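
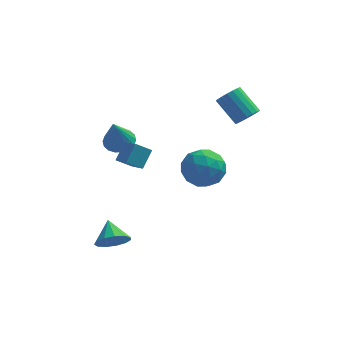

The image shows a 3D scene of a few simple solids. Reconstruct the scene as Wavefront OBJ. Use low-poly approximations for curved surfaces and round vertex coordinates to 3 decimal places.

v -2.83 -0.712 1.245
v -2.437 0.066 2.055
v -2.046 -0.475 0.637
v -1.653 0.304 1.447
v -2.227 -1.504 1.713
v -1.834 -0.725 2.523
v -1.443 -1.266 1.105
v -1.05 -0.488 1.915
v -2.719 -3.659 -2.563
v -1.867 -3.326 -2.668
v -3.061 -2.561 -1.857
v -2.143 -3.152 -3.071
v -2.601 -3.14 -3.313
v -3.097 -3.292 -3.317
v -3.472 -3.561 -3.082
v -3.608 -3.861 -2.682
v -3.462 -4.097 -2.244
v -3.08 -4.194 -1.908
v -2.583 -4.121 -1.779
v -2.129 -3.902 -1.9
v -1.862 -3.605 -2.231
v 3.528 2.596 2.382
v 4.12 2.723 2.842
v 3.084 3.591 3.937
v 2.492 3.464 3.478
v 4.126 2.991 2.635
v 3.09 3.859 3.73
v 4.014 3.181 2.379
v 2.977 4.049 3.474
v 3.805 3.254 2.123
v 2.769 4.122 3.218
v 3.542 3.198 1.918
v 2.505 4.066 3.013
v 3.276 3.022 1.806
v 2.239 3.89 2.901
v 3.06 2.762 1.808
v 2.023 3.63 2.903
v 2.936 2.469 1.923
v 1.9 3.337 3.018
v 2.93 2.201 2.13
v 1.894 3.069 3.225
v 3.043 2.011 2.386
v 2.006 2.879 3.481
v 3.251 1.938 2.642
v 2.215 2.806 3.737
v 3.515 1.994 2.847
v 2.478 2.862 3.942
v 3.781 2.17 2.959
v 2.744 3.038 4.054
v 3.997 2.43 2.957
v 2.96 3.298 4.052
v 1.709 0.767 1.155
v 2.55 0.358 0.372
v 0.37 -0.438 0.348
v 1.211 -0.847 -0.435
v 1.298 -1.12 0.75
v 2.125 -0.376 1.249
v 0.795 0.296 -0.529
v 1.622 1.04 -0.03
v 1.985 0.066 -0.669
v 2.296 -0.809 0.122
v 0.624 0.729 0.598
v 0.935 -0.146 1.389
v 2.247 0.668 0.835
v 0.673 -0.748 -0.115
v 0.724 -0.909 0.582
v 1.218 -1.149 0.122
v 1.997 0.237 1.35
v 2.491 -0.004 0.89
v 1.755 -0.872 1.112
v 0.429 -0.076 -0.17
v 0.923 -0.317 -0.63
v 1.702 1.069 0.598
v 2.196 0.829 0.138
v 1.165 0.792 -0.392
v 2.409 0.256 -0.237
v 1.622 -0.452 -0.712
v 1.378 0.22 -0.768
v 1.864 0.657 -0.474
v 2.592 -0.258 0.227
v 1.805 -0.966 -0.247
v 1.856 -1.127 0.45
v 2.342 -0.689 0.743
v 2.26 -0.429 -0.385
v 1.115 0.886 0.967
v 0.328 0.178 0.493
v 0.578 0.609 -0.023
v 1.064 1.047 0.27
v 1.298 0.372 1.432
v 0.511 -0.336 0.957
v 1.056 -0.737 1.194
v 1.542 -0.3 1.488
v 0.66 0.349 1.105
v -3.062 3.332 -0.3
v -2.3 3.68 -0.065
v -3.278 2.548 1.56
v -2.553 3.959 0.024
v -2.906 4.114 0.048
v -3.291 4.114 0.003
v -3.63 3.96 -0.102
v -3.857 3.681 -0.246
v -3.926 3.333 -0.401
v -3.824 2.984 -0.535
v -3.57 2.705 -0.624
v -3.217 2.55 -0.648
v -2.832 2.549 -0.603
v -2.493 2.704 -0.498
v -2.266 2.983 -0.354
v -2.197 3.331 -0.199
f 2 4 1
f 5 2 1
f 1 4 3
f 3 5 1
f 2 8 4
f 6 2 5
f 6 8 2
f 4 8 3
f 7 5 3
f 3 8 7
f 7 6 5
f 8 6 7
f 10 9 12
f 10 12 11
f 12 9 13
f 12 13 11
f 13 9 14
f 13 14 11
f 14 9 15
f 14 15 11
f 15 9 16
f 15 16 11
f 16 9 17
f 16 17 11
f 17 9 18
f 17 18 11
f 18 9 19
f 18 19 11
f 19 9 20
f 19 20 11
f 20 9 21
f 20 21 11
f 21 9 10
f 21 10 11
f 23 22 26
f 23 26 24
f 24 26 27
f 24 27 25
f 26 22 28
f 26 28 27
f 27 28 29
f 27 29 25
f 28 22 30
f 28 30 29
f 29 30 31
f 29 31 25
f 30 22 32
f 30 32 31
f 31 32 33
f 31 33 25
f 32 22 34
f 32 34 33
f 33 34 35
f 33 35 25
f 34 22 36
f 34 36 35
f 35 36 37
f 35 37 25
f 36 22 38
f 36 38 37
f 37 38 39
f 37 39 25
f 38 22 40
f 38 40 39
f 39 40 41
f 39 41 25
f 40 22 42
f 40 42 41
f 41 42 43
f 41 43 25
f 42 22 44
f 42 44 43
f 43 44 45
f 43 45 25
f 44 22 46
f 44 46 45
f 45 46 47
f 45 47 25
f 46 22 48
f 46 48 47
f 47 48 49
f 47 49 25
f 48 22 50
f 48 50 49
f 49 50 51
f 49 51 25
f 50 22 23
f 50 23 51
f 51 23 24
f 51 24 25
f 52 89 68
f 89 63 92
f 68 92 57
f 89 92 68
f 52 68 64
f 68 57 69
f 64 69 53
f 68 69 64
f 52 64 73
f 64 53 74
f 73 74 59
f 64 74 73
f 52 73 85
f 73 59 88
f 85 88 62
f 73 88 85
f 52 85 89
f 85 62 93
f 89 93 63
f 85 93 89
f 53 69 80
f 69 57 83
f 80 83 61
f 69 83 80
f 57 92 70
f 92 63 91
f 70 91 56
f 92 91 70
f 63 93 90
f 93 62 86
f 90 86 54
f 93 86 90
f 62 88 87
f 88 59 75
f 87 75 58
f 88 75 87
f 59 74 79
f 74 53 76
f 79 76 60
f 74 76 79
f 55 81 67
f 81 61 82
f 67 82 56
f 81 82 67
f 55 67 65
f 67 56 66
f 65 66 54
f 67 66 65
f 55 65 72
f 65 54 71
f 72 71 58
f 65 71 72
f 55 72 77
f 72 58 78
f 77 78 60
f 72 78 77
f 55 77 81
f 77 60 84
f 81 84 61
f 77 84 81
f 56 82 70
f 82 61 83
f 70 83 57
f 82 83 70
f 54 66 90
f 66 56 91
f 90 91 63
f 66 91 90
f 58 71 87
f 71 54 86
f 87 86 62
f 71 86 87
f 60 78 79
f 78 58 75
f 79 75 59
f 78 75 79
f 61 84 80
f 84 60 76
f 80 76 53
f 84 76 80
f 95 94 97
f 95 97 96
f 97 94 98
f 97 98 96
f 98 94 99
f 98 99 96
f 99 94 100
f 99 100 96
f 100 94 101
f 100 101 96
f 101 94 102
f 101 102 96
f 102 94 103
f 102 103 96
f 103 94 104
f 103 104 96
f 104 94 105
f 104 105 96
f 105 94 106
f 105 106 96
f 106 94 107
f 106 107 96
f 107 94 108
f 107 108 96
f 108 94 109
f 108 109 96
f 109 94 95
f 109 95 96



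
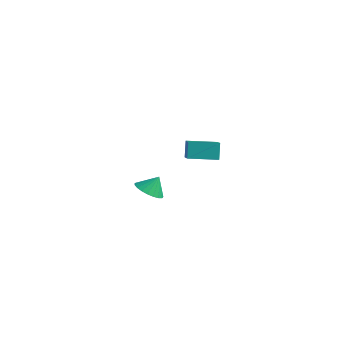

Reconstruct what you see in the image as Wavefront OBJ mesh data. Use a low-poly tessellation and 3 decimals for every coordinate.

v 3.802 -3.22 2.923
v 4.48 -2.859 2.493
v 4.058 -2.66 3.797
v 4.209 -2.623 2.421
v 3.869 -2.49 2.436
v 3.516 -2.484 2.535
v 3.214 -2.605 2.701
v 3.012 -2.832 2.905
v 2.948 -3.126 3.112
v 3.031 -3.437 3.287
v 3.247 -3.71 3.399
v 3.56 -3.899 3.428
v 3.914 -3.97 3.37
v 4.249 -3.911 3.234
v 4.507 -3.733 3.045
v 4.642 -3.466 2.835
v 4.633 -3.157 2.639
v 1.101 3.56 0.44
v 2.228 2.288 1.568
v 0.763 4.107 1.394
v 1.891 2.835 2.522
v 2.489 4.665 0.298
v 3.617 3.393 1.426
v 2.152 5.212 1.252
v 3.279 3.94 2.38
f 2 1 4
f 2 4 3
f 4 1 5
f 4 5 3
f 5 1 6
f 5 6 3
f 6 1 7
f 6 7 3
f 7 1 8
f 7 8 3
f 8 1 9
f 8 9 3
f 9 1 10
f 9 10 3
f 10 1 11
f 10 11 3
f 11 1 12
f 11 12 3
f 12 1 13
f 12 13 3
f 13 1 14
f 13 14 3
f 14 1 15
f 14 15 3
f 15 1 16
f 15 16 3
f 16 1 17
f 16 17 3
f 17 1 2
f 17 2 3
f 19 21 18
f 22 19 18
f 18 21 20
f 20 22 18
f 19 25 21
f 23 19 22
f 23 25 19
f 21 25 20
f 24 22 20
f 20 25 24
f 24 23 22
f 25 23 24



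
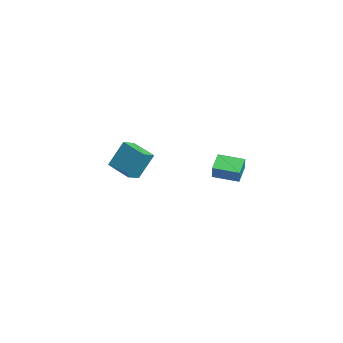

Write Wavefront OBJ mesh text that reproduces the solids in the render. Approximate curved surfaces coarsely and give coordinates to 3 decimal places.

v -3.91 -0.917 -1.187
v -3.887 -0.135 0.322
v -2.639 -0.152 -1.603
v -2.616 0.63 -0.093
v -3.424 -1.55 -0.867
v -3.401 -0.768 0.643
v -2.153 -0.785 -1.282
v -2.13 -0.003 0.227
v 3.18 2.142 0.756
v 2.403 2.611 1.283
v 3.76 3.313 0.569
v 2.982 3.782 1.096
v 3.638 2.038 1.524
v 2.86 2.507 2.051
v 4.217 3.209 1.337
v 3.44 3.678 1.864
f 2 4 1
f 5 2 1
f 1 4 3
f 3 5 1
f 2 8 4
f 6 2 5
f 6 8 2
f 4 8 3
f 7 5 3
f 3 8 7
f 7 6 5
f 8 6 7
f 10 12 9
f 13 10 9
f 9 12 11
f 11 13 9
f 10 16 12
f 14 10 13
f 14 16 10
f 12 16 11
f 15 13 11
f 11 16 15
f 15 14 13
f 16 14 15



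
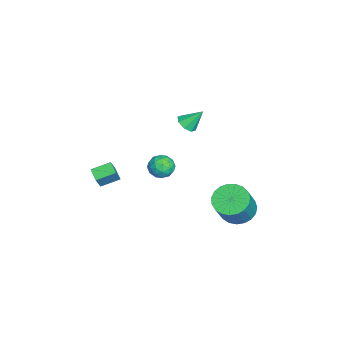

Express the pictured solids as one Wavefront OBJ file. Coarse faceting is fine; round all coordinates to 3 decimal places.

v 2.637 3.642 -0.659
v 3.504 4.09 -1.143
v 4.651 3.747 0.595
v 3.783 3.298 1.079
v 3.311 4.449 -0.944
v 4.458 4.106 0.793
v 3.001 4.668 -0.697
v 4.148 4.325 1.041
v 2.629 4.71 -0.442
v 3.775 4.367 1.295
v 2.257 4.567 -0.226
v 3.404 4.224 1.512
v 1.951 4.264 -0.084
v 3.098 3.921 1.654
v 1.764 3.853 -0.041
v 2.911 3.51 1.697
v 1.728 3.406 -0.106
v 2.874 3.063 1.632
v 1.848 3 -0.266
v 2.995 2.656 1.472
v 2.106 2.704 -0.494
v 3.252 2.361 1.244
v 2.455 2.571 -0.75
v 3.601 2.228 0.988
v 2.835 2.623 -0.991
v 3.982 2.279 0.747
v 3.181 2.851 -1.174
v 4.328 2.507 0.563
v 3.433 3.215 -1.269
v 4.58 2.872 0.469
v 3.548 3.654 -1.257
v 4.694 3.31 0.48
v -1.195 -0.269 -0.342
v -0.388 -0.561 -0.43
v -1.652 -1.579 -0.19
v -0.845 -1.871 -0.278
v -1.068 -1.427 0.427
v -0.786 -0.618 0.333
v -1.254 -1.522 -0.953
v -0.972 -0.713 -1.047
v -0.425 -1.335 -0.808
v -0.31 -1.276 0.045
v -1.73 -0.864 -0.665
v -1.615 -0.805 0.188
v -0.752 -0.3 -0.4
v -1.288 -1.84 -0.22
v -1.42 -1.579 0.194
v -0.945 -1.75 0.142
v -0.985 -0.334 0.049
v -0.511 -0.505 -0.003
v -0.911 -1.014 0.501
v -1.529 -1.635 -0.617
v -1.055 -1.806 -0.669
v -1.095 -0.39 -0.762
v -0.62 -0.561 -0.814
v -1.129 -1.126 -1.121
v -0.299 -0.927 -0.674
v -0.568 -1.697 -0.584
v -0.808 -1.492 -0.98
v -0.642 -1.016 -1.036
v -0.231 -0.892 -0.172
v -0.5 -1.662 -0.083
v -0.631 -1.401 0.331
v -0.465 -0.925 0.276
v -0.253 -1.347 -0.394
v -1.54 -0.478 -0.537
v -1.809 -1.248 -0.448
v -1.575 -1.215 -0.896
v -1.409 -0.739 -0.951
v -1.472 -0.443 -0.036
v -1.741 -1.213 0.054
v -1.398 -1.124 0.416
v -1.232 -0.648 0.36
v -1.787 -0.793 -0.226
v -2.638 0.231 2.372
v -1.932 0.159 2.489
v -2.722 1.169 3.448
v -2.046 0.561 2.13
v -2.507 0.77 1.913
v -3.045 0.663 1.964
v -3.345 0.303 2.254
v -3.231 -0.099 2.613
v -2.77 -0.308 2.831
v -2.232 -0.201 2.78
v 1.723 -4.214 -0.141
v 1.005 -4.6 0.192
v 1.329 -3.125 0.274
v 0.612 -3.512 0.607
v 2.268 -4.388 0.833
v 1.551 -4.775 1.166
v 1.875 -3.3 1.248
v 1.157 -3.686 1.581
f 2 1 5
f 2 5 3
f 3 5 6
f 3 6 4
f 5 1 7
f 5 7 6
f 6 7 8
f 6 8 4
f 7 1 9
f 7 9 8
f 8 9 10
f 8 10 4
f 9 1 11
f 9 11 10
f 10 11 12
f 10 12 4
f 11 1 13
f 11 13 12
f 12 13 14
f 12 14 4
f 13 1 15
f 13 15 14
f 14 15 16
f 14 16 4
f 15 1 17
f 15 17 16
f 16 17 18
f 16 18 4
f 17 1 19
f 17 19 18
f 18 19 20
f 18 20 4
f 19 1 21
f 19 21 20
f 20 21 22
f 20 22 4
f 21 1 23
f 21 23 22
f 22 23 24
f 22 24 4
f 23 1 25
f 23 25 24
f 24 25 26
f 24 26 4
f 25 1 27
f 25 27 26
f 26 27 28
f 26 28 4
f 27 1 29
f 27 29 28
f 28 29 30
f 28 30 4
f 29 1 31
f 29 31 30
f 30 31 32
f 30 32 4
f 31 1 2
f 31 2 32
f 32 2 3
f 32 3 4
f 33 70 49
f 70 44 73
f 49 73 38
f 70 73 49
f 33 49 45
f 49 38 50
f 45 50 34
f 49 50 45
f 33 45 54
f 45 34 55
f 54 55 40
f 45 55 54
f 33 54 66
f 54 40 69
f 66 69 43
f 54 69 66
f 33 66 70
f 66 43 74
f 70 74 44
f 66 74 70
f 34 50 61
f 50 38 64
f 61 64 42
f 50 64 61
f 38 73 51
f 73 44 72
f 51 72 37
f 73 72 51
f 44 74 71
f 74 43 67
f 71 67 35
f 74 67 71
f 43 69 68
f 69 40 56
f 68 56 39
f 69 56 68
f 40 55 60
f 55 34 57
f 60 57 41
f 55 57 60
f 36 62 48
f 62 42 63
f 48 63 37
f 62 63 48
f 36 48 46
f 48 37 47
f 46 47 35
f 48 47 46
f 36 46 53
f 46 35 52
f 53 52 39
f 46 52 53
f 36 53 58
f 53 39 59
f 58 59 41
f 53 59 58
f 36 58 62
f 58 41 65
f 62 65 42
f 58 65 62
f 37 63 51
f 63 42 64
f 51 64 38
f 63 64 51
f 35 47 71
f 47 37 72
f 71 72 44
f 47 72 71
f 39 52 68
f 52 35 67
f 68 67 43
f 52 67 68
f 41 59 60
f 59 39 56
f 60 56 40
f 59 56 60
f 42 65 61
f 65 41 57
f 61 57 34
f 65 57 61
f 76 75 78
f 76 78 77
f 78 75 79
f 78 79 77
f 79 75 80
f 79 80 77
f 80 75 81
f 80 81 77
f 81 75 82
f 81 82 77
f 82 75 83
f 82 83 77
f 83 75 84
f 83 84 77
f 84 75 76
f 84 76 77
f 86 88 85
f 89 86 85
f 85 88 87
f 87 89 85
f 86 92 88
f 90 86 89
f 90 92 86
f 88 92 87
f 91 89 87
f 87 92 91
f 91 90 89
f 92 90 91



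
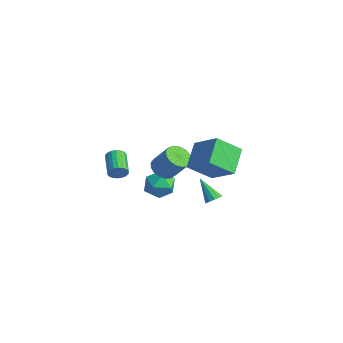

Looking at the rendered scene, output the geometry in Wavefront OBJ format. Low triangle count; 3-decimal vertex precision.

v -2.521 -0.552 -2.648
v -1.506 -0.727 -2.947
v -2.474 -1.973 -1.653
v -1.459 -2.148 -1.952
v -1.696 -1.311 -1.324
v -1.726 -0.433 -1.939
v -2.254 -2.267 -2.661
v -2.284 -1.389 -3.276
v -1.341 -1.787 -2.955
v -0.996 -1.197 -2.128
v -2.984 -1.503 -2.472
v -2.639 -0.913 -1.645
v 2.221 -1.739 3.548
v 3.886 -1.371 4.65
v 2.674 -0.328 2.392
v 4.339 0.04 3.493
v 3.201 -2.94 2.467
v 4.866 -2.572 3.568
v 3.654 -1.529 1.31
v 5.319 -1.161 2.412
v 0.574 -2.76 0.964
v 1.102 -2.315 0.452
v 2.095 -1.915 1.824
v 1.566 -2.36 2.336
v 0.824 -2.037 0.572
v 1.817 -1.637 1.944
v 0.488 -1.924 0.782
v 1.481 -1.524 2.154
v 0.172 -2.003 1.034
v 1.165 -1.603 2.406
v -0.052 -2.255 1.27
v 0.941 -1.855 2.641
v -0.133 -2.623 1.435
v 0.86 -2.223 2.807
v -0.052 -3.022 1.493
v 0.941 -2.622 2.865
v 0.173 -3.362 1.43
v 1.166 -2.962 2.801
v 0.489 -3.563 1.26
v 1.482 -3.163 2.631
v 0.824 -3.581 1.022
v 1.817 -3.181 2.394
v 1.102 -3.41 0.771
v 2.095 -3.01 2.143
v 1.259 -3.091 0.564
v 2.252 -2.691 1.936
v 1.259 -2.695 0.449
v 2.252 -2.295 1.821
v 1.469 0.186 -2.308
v 1.883 -0.047 -1.975
v 0.311 -0.026 -1.012
v 1.882 0.307 -1.919
v 1.723 0.615 -2.011
v 1.466 0.759 -2.216
v 1.211 0.684 -2.456
v 1.054 0.419 -2.64
v 1.056 0.065 -2.696
v 1.215 -0.243 -2.605
v 1.471 -0.387 -2.399
v 1.726 -0.312 -2.159
v -2.674 -3.807 -0.765
v -2.362 -3.658 -0.226
v -3.714 -2.963 0.363
v -4.026 -3.113 -0.175
v -2.317 -3.43 -0.391
v -3.669 -2.735 0.198
v -2.343 -3.277 -0.63
v -3.694 -2.582 -0.041
v -2.434 -3.229 -0.895
v -3.786 -2.534 -0.306
v -2.573 -3.295 -1.135
v -3.924 -2.601 -0.546
v -2.731 -3.463 -1.301
v -4.083 -2.769 -0.712
v -2.879 -3.7 -1.361
v -4.231 -3.005 -0.772
v -2.986 -3.957 -1.303
v -4.338 -3.262 -0.714
v -3.031 -4.185 -1.138
v -4.383 -3.49 -0.549
v -3.006 -4.338 -0.899
v -4.357 -3.643 -0.31
v -2.914 -4.386 -0.634
v -4.266 -3.691 -0.045
v -2.776 -4.319 -0.394
v -4.127 -3.625 0.195
v -2.617 -4.151 -0.228
v -3.969 -3.457 0.361
v -2.469 -3.915 -0.168
v -3.821 -3.22 0.421
f 1 12 6
f 1 6 2
f 1 2 8
f 1 8 11
f 1 11 12
f 2 6 10
f 6 12 5
f 12 11 3
f 11 8 7
f 8 2 9
f 4 10 5
f 4 5 3
f 4 3 7
f 4 7 9
f 4 9 10
f 5 10 6
f 3 5 12
f 7 3 11
f 9 7 8
f 10 9 2
f 14 16 13
f 17 14 13
f 13 16 15
f 15 17 13
f 14 20 16
f 18 14 17
f 18 20 14
f 16 20 15
f 19 17 15
f 15 20 19
f 19 18 17
f 20 18 19
f 22 21 25
f 22 25 23
f 23 25 26
f 23 26 24
f 25 21 27
f 25 27 26
f 26 27 28
f 26 28 24
f 27 21 29
f 27 29 28
f 28 29 30
f 28 30 24
f 29 21 31
f 29 31 30
f 30 31 32
f 30 32 24
f 31 21 33
f 31 33 32
f 32 33 34
f 32 34 24
f 33 21 35
f 33 35 34
f 34 35 36
f 34 36 24
f 35 21 37
f 35 37 36
f 36 37 38
f 36 38 24
f 37 21 39
f 37 39 38
f 38 39 40
f 38 40 24
f 39 21 41
f 39 41 40
f 40 41 42
f 40 42 24
f 41 21 43
f 41 43 42
f 42 43 44
f 42 44 24
f 43 21 45
f 43 45 44
f 44 45 46
f 44 46 24
f 45 21 47
f 45 47 46
f 46 47 48
f 46 48 24
f 47 21 22
f 47 22 48
f 48 22 23
f 48 23 24
f 50 49 52
f 50 52 51
f 52 49 53
f 52 53 51
f 53 49 54
f 53 54 51
f 54 49 55
f 54 55 51
f 55 49 56
f 55 56 51
f 56 49 57
f 56 57 51
f 57 49 58
f 57 58 51
f 58 49 59
f 58 59 51
f 59 49 60
f 59 60 51
f 60 49 50
f 60 50 51
f 62 61 65
f 62 65 63
f 63 65 66
f 63 66 64
f 65 61 67
f 65 67 66
f 66 67 68
f 66 68 64
f 67 61 69
f 67 69 68
f 68 69 70
f 68 70 64
f 69 61 71
f 69 71 70
f 70 71 72
f 70 72 64
f 71 61 73
f 71 73 72
f 72 73 74
f 72 74 64
f 73 61 75
f 73 75 74
f 74 75 76
f 74 76 64
f 75 61 77
f 75 77 76
f 76 77 78
f 76 78 64
f 77 61 79
f 77 79 78
f 78 79 80
f 78 80 64
f 79 61 81
f 79 81 80
f 80 81 82
f 80 82 64
f 81 61 83
f 81 83 82
f 82 83 84
f 82 84 64
f 83 61 85
f 83 85 84
f 84 85 86
f 84 86 64
f 85 61 87
f 85 87 86
f 86 87 88
f 86 88 64
f 87 61 89
f 87 89 88
f 88 89 90
f 88 90 64
f 89 61 62
f 89 62 90
f 90 62 63
f 90 63 64



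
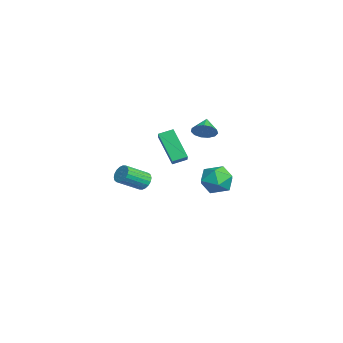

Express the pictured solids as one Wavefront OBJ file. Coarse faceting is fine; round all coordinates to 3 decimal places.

v -3.175 2.918 2.375
v -2.712 3.271 2.923
v -4.125 3.182 3.005
v -2.822 3.59 2.625
v -3.043 3.696 2.247
v -3.307 3.555 1.91
v -3.529 3.212 1.72
v -3.638 2.775 1.738
v -3.601 2.384 1.958
v -3.429 2.162 2.31
v -3.176 2.18 2.683
v -2.923 2.432 2.958
v -2.75 2.839 3.047
v 3.346 -1.285 1.439
v 3.674 -0.919 1.816
v 4.143 -2.209 2.659
v 3.814 -2.575 2.281
v 3.427 -0.929 1.939
v 3.896 -2.218 2.782
v 3.164 -1.009 1.963
v 3.633 -2.298 2.806
v 2.937 -1.144 1.883
v 3.406 -2.433 2.726
v 2.791 -1.307 1.715
v 3.26 -2.596 2.557
v 2.755 -1.465 1.492
v 3.223 -2.755 2.335
v 2.836 -1.588 1.259
v 3.304 -2.878 2.101
v 3.017 -1.651 1.061
v 3.486 -2.941 1.904
v 3.264 -1.642 0.938
v 3.733 -2.931 1.781
v 3.527 -1.562 0.914
v 3.996 -2.851 1.757
v 3.754 -1.427 0.994
v 4.223 -2.716 1.837
v 3.9 -1.264 1.163
v 4.369 -2.553 2.005
v 3.937 -1.105 1.385
v 4.405 -2.395 2.228
v 3.856 -0.982 1.619
v 4.324 -2.272 2.461
v 1.622 0.459 1.908
v 0.521 -0.194 3.573
v 1.545 1.31 2.19
v 0.443 0.657 3.855
v 2.817 0.323 2.645
v 1.715 -0.33 4.31
v 2.739 1.174 2.927
v 1.638 0.521 4.592
v -5.068 3.822 -1.984
v -4.476 4.225 -1.076
v -3.464 3.315 -2.804
v -2.872 3.718 -1.896
v -3.531 2.774 -1.784
v -4.522 3.087 -1.277
v -3.418 4.453 -2.603
v -4.409 4.766 -2.096
v -3.456 4.615 -1.458
v -3.526 3.577 -0.952
v -4.414 3.963 -2.928
v -4.484 2.925 -2.422
f 2 1 4
f 2 4 3
f 4 1 5
f 4 5 3
f 5 1 6
f 5 6 3
f 6 1 7
f 6 7 3
f 7 1 8
f 7 8 3
f 8 1 9
f 8 9 3
f 9 1 10
f 9 10 3
f 10 1 11
f 10 11 3
f 11 1 12
f 11 12 3
f 12 1 13
f 12 13 3
f 13 1 2
f 13 2 3
f 15 14 18
f 15 18 16
f 16 18 19
f 16 19 17
f 18 14 20
f 18 20 19
f 19 20 21
f 19 21 17
f 20 14 22
f 20 22 21
f 21 22 23
f 21 23 17
f 22 14 24
f 22 24 23
f 23 24 25
f 23 25 17
f 24 14 26
f 24 26 25
f 25 26 27
f 25 27 17
f 26 14 28
f 26 28 27
f 27 28 29
f 27 29 17
f 28 14 30
f 28 30 29
f 29 30 31
f 29 31 17
f 30 14 32
f 30 32 31
f 31 32 33
f 31 33 17
f 32 14 34
f 32 34 33
f 33 34 35
f 33 35 17
f 34 14 36
f 34 36 35
f 35 36 37
f 35 37 17
f 36 14 38
f 36 38 37
f 37 38 39
f 37 39 17
f 38 14 40
f 38 40 39
f 39 40 41
f 39 41 17
f 40 14 42
f 40 42 41
f 41 42 43
f 41 43 17
f 42 14 15
f 42 15 43
f 43 15 16
f 43 16 17
f 45 47 44
f 48 45 44
f 44 47 46
f 46 48 44
f 45 51 47
f 49 45 48
f 49 51 45
f 47 51 46
f 50 48 46
f 46 51 50
f 50 49 48
f 51 49 50
f 52 63 57
f 52 57 53
f 52 53 59
f 52 59 62
f 52 62 63
f 53 57 61
f 57 63 56
f 63 62 54
f 62 59 58
f 59 53 60
f 55 61 56
f 55 56 54
f 55 54 58
f 55 58 60
f 55 60 61
f 56 61 57
f 54 56 63
f 58 54 62
f 60 58 59
f 61 60 53



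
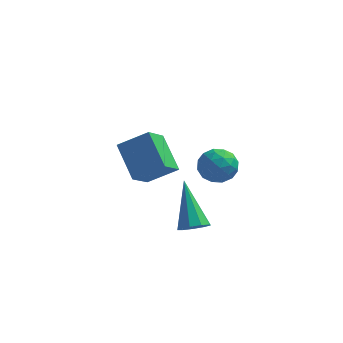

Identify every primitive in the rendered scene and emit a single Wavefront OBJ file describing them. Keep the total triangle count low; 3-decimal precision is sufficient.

v 1.955 -3.899 -2.914
v 2.238 -3.482 -3.201
v 1.425 -2.601 -1.546
v 1.862 -3.503 -3.327
v 1.53 -3.709 -3.26
v 1.397 -4.005 -3.031
v 1.525 -4.251 -2.748
v 1.855 -4.333 -2.542
v 2.231 -4.212 -2.511
v 2.479 -3.945 -2.668
v 2.481 -3.656 -2.941
v -0.583 -1.286 -1.062
v -0.942 -2.2 -0.242
v 0.492 -1.12 -0.407
v 0.133 -2.035 0.414
v 0.127 -2.365 -1.954
v -0.232 -3.28 -1.133
v 1.202 -2.2 -1.298
v 0.843 -3.114 -0.478
v 2.699 1.091 -2.773
v 2.919 0.74 -3.456
v 1.481 0.7 -2.964
v 1.701 0.349 -3.647
v 1.949 0.053 -2.947
v 2.701 0.294 -2.829
v 1.699 1.146 -3.591
v 2.451 1.387 -3.473
v 2.301 0.773 -3.961
v 2.455 0.098 -3.564
v 1.945 1.342 -2.856
v 2.099 0.667 -2.459
v 2.916 0.95 -3.098
v 1.484 0.49 -3.322
v 1.63 0.316 -2.911
v 1.759 0.109 -3.312
v 2.788 0.688 -2.729
v 2.917 0.481 -3.131
v 2.347 0.077 -2.832
v 1.483 0.959 -3.289
v 1.612 0.752 -3.691
v 2.641 1.331 -3.108
v 2.77 1.124 -3.509
v 2.053 1.363 -3.588
v 2.682 0.763 -3.796
v 1.966 0.533 -3.908
v 1.964 1.002 -3.875
v 2.407 1.144 -3.806
v 2.773 0.366 -3.563
v 2.057 0.136 -3.675
v 2.202 -0.038 -3.263
v 2.645 0.104 -3.194
v 2.409 0.385 -3.86
v 2.343 1.304 -2.745
v 1.627 1.074 -2.857
v 1.755 1.336 -3.226
v 2.198 1.478 -3.157
v 2.434 0.907 -2.512
v 1.718 0.677 -2.624
v 1.993 0.296 -2.614
v 2.436 0.438 -2.545
v 1.991 1.055 -2.56
f 2 1 4
f 2 4 3
f 4 1 5
f 4 5 3
f 5 1 6
f 5 6 3
f 6 1 7
f 6 7 3
f 7 1 8
f 7 8 3
f 8 1 9
f 8 9 3
f 9 1 10
f 9 10 3
f 10 1 11
f 10 11 3
f 11 1 2
f 11 2 3
f 13 15 12
f 16 13 12
f 12 15 14
f 14 16 12
f 13 19 15
f 17 13 16
f 17 19 13
f 15 19 14
f 18 16 14
f 14 19 18
f 18 17 16
f 19 17 18
f 20 57 36
f 57 31 60
f 36 60 25
f 57 60 36
f 20 36 32
f 36 25 37
f 32 37 21
f 36 37 32
f 20 32 41
f 32 21 42
f 41 42 27
f 32 42 41
f 20 41 53
f 41 27 56
f 53 56 30
f 41 56 53
f 20 53 57
f 53 30 61
f 57 61 31
f 53 61 57
f 21 37 48
f 37 25 51
f 48 51 29
f 37 51 48
f 25 60 38
f 60 31 59
f 38 59 24
f 60 59 38
f 31 61 58
f 61 30 54
f 58 54 22
f 61 54 58
f 30 56 55
f 56 27 43
f 55 43 26
f 56 43 55
f 27 42 47
f 42 21 44
f 47 44 28
f 42 44 47
f 23 49 35
f 49 29 50
f 35 50 24
f 49 50 35
f 23 35 33
f 35 24 34
f 33 34 22
f 35 34 33
f 23 33 40
f 33 22 39
f 40 39 26
f 33 39 40
f 23 40 45
f 40 26 46
f 45 46 28
f 40 46 45
f 23 45 49
f 45 28 52
f 49 52 29
f 45 52 49
f 24 50 38
f 50 29 51
f 38 51 25
f 50 51 38
f 22 34 58
f 34 24 59
f 58 59 31
f 34 59 58
f 26 39 55
f 39 22 54
f 55 54 30
f 39 54 55
f 28 46 47
f 46 26 43
f 47 43 27
f 46 43 47
f 29 52 48
f 52 28 44
f 48 44 21
f 52 44 48



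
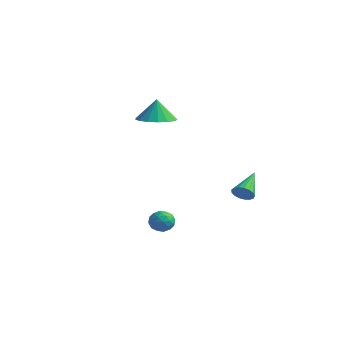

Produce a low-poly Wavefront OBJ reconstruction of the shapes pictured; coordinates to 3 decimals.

v 0.622 -3.135 -2.761
v 0.837 -2.837 -3.287
v 1.203 -3.963 -2.993
v 1.418 -3.665 -3.519
v 1.593 -3.457 -2.938
v 1.234 -2.945 -2.794
v 0.806 -3.855 -3.486
v 0.447 -3.343 -3.342
v 0.951 -3.282 -3.734
v 1.437 -3.036 -3.396
v 0.603 -3.764 -2.884
v 1.089 -3.518 -2.546
v 0.679 -2.913 -3.004
v 1.361 -3.887 -3.276
v 1.464 -3.765 -2.935
v 1.591 -3.589 -3.244
v 0.912 -2.977 -2.714
v 1.038 -2.802 -3.023
v 1.482 -3.166 -2.818
v 1.002 -3.998 -3.257
v 1.128 -3.823 -3.566
v 0.449 -3.211 -3.036
v 0.576 -3.035 -3.345
v 0.558 -3.634 -3.462
v 0.872 -2.999 -3.576
v 1.214 -3.486 -3.712
v 0.854 -3.598 -3.693
v 0.643 -3.297 -3.608
v 1.158 -2.855 -3.377
v 1.499 -3.342 -3.513
v 1.602 -3.219 -3.171
v 1.391 -2.919 -3.087
v 1.225 -3.116 -3.64
v 0.541 -3.458 -2.767
v 0.882 -3.945 -2.903
v 0.649 -3.881 -3.193
v 0.438 -3.581 -3.109
v 0.826 -3.314 -2.568
v 1.168 -3.801 -2.704
v 1.397 -3.503 -2.672
v 1.186 -3.202 -2.587
v 0.815 -3.684 -2.64
v -2.825 0.154 1.347
v -2.08 -0.497 1.495
v -2.935 0.306 2.573
v -1.858 -0.074 1.462
v -1.858 0.401 1.403
v -2.079 0.82 1.332
v -2.471 1.085 1.263
v -2.944 1.138 1.214
v -3.39 0.965 1.196
v -3.707 0.606 1.212
v -3.821 0.144 1.259
v -3.707 -0.316 1.326
v -3.392 -0.668 1.398
v -2.946 -0.832 1.459
v -2.473 -0.77 1.493
v 3.301 -0.528 -1.606
v 3.83 -0.43 -1.452
v 2.819 0.788 -0.794
v 3.805 -0.296 -1.683
v 3.664 -0.216 -1.897
v 3.44 -0.207 -2.044
v 3.184 -0.272 -2.09
v 2.955 -0.395 -2.026
v 2.805 -0.549 -1.866
v 2.769 -0.698 -1.646
v 2.854 -0.808 -1.417
v 3.042 -0.854 -1.231
v 3.289 -0.825 -1.132
v 3.539 -0.728 -1.141
v 3.734 -0.586 -1.256
f 1 38 17
f 38 12 41
f 17 41 6
f 38 41 17
f 1 17 13
f 17 6 18
f 13 18 2
f 17 18 13
f 1 13 22
f 13 2 23
f 22 23 8
f 13 23 22
f 1 22 34
f 22 8 37
f 34 37 11
f 22 37 34
f 1 34 38
f 34 11 42
f 38 42 12
f 34 42 38
f 2 18 29
f 18 6 32
f 29 32 10
f 18 32 29
f 6 41 19
f 41 12 40
f 19 40 5
f 41 40 19
f 12 42 39
f 42 11 35
f 39 35 3
f 42 35 39
f 11 37 36
f 37 8 24
f 36 24 7
f 37 24 36
f 8 23 28
f 23 2 25
f 28 25 9
f 23 25 28
f 4 30 16
f 30 10 31
f 16 31 5
f 30 31 16
f 4 16 14
f 16 5 15
f 14 15 3
f 16 15 14
f 4 14 21
f 14 3 20
f 21 20 7
f 14 20 21
f 4 21 26
f 21 7 27
f 26 27 9
f 21 27 26
f 4 26 30
f 26 9 33
f 30 33 10
f 26 33 30
f 5 31 19
f 31 10 32
f 19 32 6
f 31 32 19
f 3 15 39
f 15 5 40
f 39 40 12
f 15 40 39
f 7 20 36
f 20 3 35
f 36 35 11
f 20 35 36
f 9 27 28
f 27 7 24
f 28 24 8
f 27 24 28
f 10 33 29
f 33 9 25
f 29 25 2
f 33 25 29
f 44 43 46
f 44 46 45
f 46 43 47
f 46 47 45
f 47 43 48
f 47 48 45
f 48 43 49
f 48 49 45
f 49 43 50
f 49 50 45
f 50 43 51
f 50 51 45
f 51 43 52
f 51 52 45
f 52 43 53
f 52 53 45
f 53 43 54
f 53 54 45
f 54 43 55
f 54 55 45
f 55 43 56
f 55 56 45
f 56 43 57
f 56 57 45
f 57 43 44
f 57 44 45
f 59 58 61
f 59 61 60
f 61 58 62
f 61 62 60
f 62 58 63
f 62 63 60
f 63 58 64
f 63 64 60
f 64 58 65
f 64 65 60
f 65 58 66
f 65 66 60
f 66 58 67
f 66 67 60
f 67 58 68
f 67 68 60
f 68 58 69
f 68 69 60
f 69 58 70
f 69 70 60
f 70 58 71
f 70 71 60
f 71 58 72
f 71 72 60
f 72 58 59
f 72 59 60



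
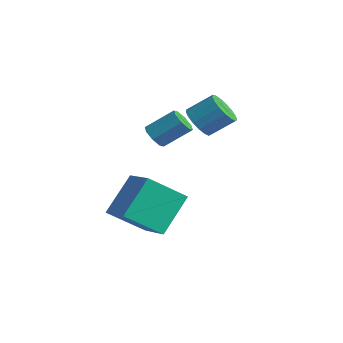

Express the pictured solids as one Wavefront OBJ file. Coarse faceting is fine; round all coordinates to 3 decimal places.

v -1.764 -0.249 0.727
v -1.383 0.099 0.077
v -0.775 0.977 0.903
v -1.156 0.629 1.553
v -1.722 0.304 0.109
v -1.114 1.181 0.935
v -2.071 0.382 0.283
v -1.462 1.259 1.109
v -2.349 0.316 0.558
v -1.741 1.193 1.384
v -2.493 0.12 0.873
v -1.885 0.997 1.699
v -2.471 -0.16 1.153
v -1.862 0.717 1.979
v -2.286 -0.461 1.336
v -1.678 0.417 2.163
v -1.982 -0.712 1.38
v -1.374 0.165 2.206
v -1.628 -0.858 1.274
v -1.02 0.019 2.1
v -1.305 -0.864 1.042
v -0.697 0.013 1.869
v -1.087 -0.729 0.739
v -0.479 0.148 1.565
v -1.025 -0.484 0.432
v -0.416 0.393 1.258
v -1.132 -0.185 0.193
v -0.523 0.692 1.02
v -1.662 -2.509 0.559
v -1.217 -2.919 0.695
v -0.593 -1.94 1.598
v -1.038 -1.531 1.461
v -1.105 -2.647 0.323
v -0.481 -1.668 1.225
v -1.32 -2.294 0.089
v -0.696 -1.316 0.991
v -1.734 -2.067 0.13
v -1.111 -1.089 1.032
v -2.107 -2.1 0.422
v -1.483 -1.121 1.325
v -2.219 -2.372 0.795
v -1.595 -1.393 1.697
v -2.004 -2.724 1.029
v -1.38 -1.746 1.931
v -1.589 -2.951 0.988
v -0.966 -1.973 1.89
v -1.48 -3.103 -4.535
v -2.119 -4.582 -3.318
v -1.802 -1.677 -2.972
v -2.442 -3.157 -1.754
v 0.122 -3.343 -3.986
v -0.518 -4.823 -2.768
v -0.201 -1.918 -2.422
v -0.84 -3.397 -1.205
f 2 1 5
f 2 5 3
f 3 5 6
f 3 6 4
f 5 1 7
f 5 7 6
f 6 7 8
f 6 8 4
f 7 1 9
f 7 9 8
f 8 9 10
f 8 10 4
f 9 1 11
f 9 11 10
f 10 11 12
f 10 12 4
f 11 1 13
f 11 13 12
f 12 13 14
f 12 14 4
f 13 1 15
f 13 15 14
f 14 15 16
f 14 16 4
f 15 1 17
f 15 17 16
f 16 17 18
f 16 18 4
f 17 1 19
f 17 19 18
f 18 19 20
f 18 20 4
f 19 1 21
f 19 21 20
f 20 21 22
f 20 22 4
f 21 1 23
f 21 23 22
f 22 23 24
f 22 24 4
f 23 1 25
f 23 25 24
f 24 25 26
f 24 26 4
f 25 1 27
f 25 27 26
f 26 27 28
f 26 28 4
f 27 1 2
f 27 2 28
f 28 2 3
f 28 3 4
f 30 29 33
f 30 33 31
f 31 33 34
f 31 34 32
f 33 29 35
f 33 35 34
f 34 35 36
f 34 36 32
f 35 29 37
f 35 37 36
f 36 37 38
f 36 38 32
f 37 29 39
f 37 39 38
f 38 39 40
f 38 40 32
f 39 29 41
f 39 41 40
f 40 41 42
f 40 42 32
f 41 29 43
f 41 43 42
f 42 43 44
f 42 44 32
f 43 29 45
f 43 45 44
f 44 45 46
f 44 46 32
f 45 29 30
f 45 30 46
f 46 30 31
f 46 31 32
f 48 50 47
f 51 48 47
f 47 50 49
f 49 51 47
f 48 54 50
f 52 48 51
f 52 54 48
f 50 54 49
f 53 51 49
f 49 54 53
f 53 52 51
f 54 52 53



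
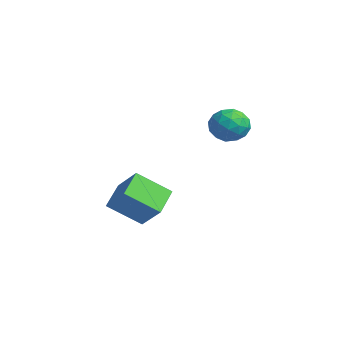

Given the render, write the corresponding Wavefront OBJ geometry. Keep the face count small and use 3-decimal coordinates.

v -1.501 1.589 2.436
v -0.852 1.368 2.976
v -1.228 0.452 1.644
v -0.579 0.231 2.184
v -1.407 0.18 2.454
v -1.576 0.882 2.943
v -0.504 0.938 1.677
v -0.673 1.64 2.166
v -0.236 0.966 2.507
v -0.794 0.498 2.987
v -1.286 1.322 1.633
v -1.844 0.854 2.113
v -1.2 1.578 2.776
v -0.88 0.242 1.844
v -1.366 0.211 2.003
v -0.985 0.082 2.32
v -1.626 1.292 2.756
v -1.244 1.163 3.074
v -1.571 0.464 2.767
v -0.836 0.657 1.546
v -0.454 0.528 1.864
v -1.095 1.738 2.3
v -0.714 1.609 2.617
v -0.509 1.356 1.853
v -0.457 1.212 2.817
v -0.296 0.544 2.352
v -0.252 0.959 2.053
v -0.351 1.372 2.341
v -0.785 0.937 3.099
v -0.624 0.269 2.634
v -1.111 0.238 2.792
v -1.21 0.651 3.08
v -0.422 0.701 2.823
v -1.456 1.551 1.986
v -1.295 0.883 1.521
v -0.87 1.169 1.54
v -0.969 1.582 1.828
v -1.784 1.276 2.268
v -1.623 0.608 1.803
v -1.729 0.448 2.279
v -1.828 0.861 2.567
v -1.658 1.119 1.797
v -3.882 -3.119 -2.416
v -4.805 -2.26 -1.742
v -3.386 -1.787 -3.437
v -4.309 -0.927 -2.763
v -2.811 -2.753 -1.417
v -3.734 -1.893 -0.743
v -2.315 -1.42 -2.438
v -3.238 -0.561 -1.764
f 1 38 17
f 38 12 41
f 17 41 6
f 38 41 17
f 1 17 13
f 17 6 18
f 13 18 2
f 17 18 13
f 1 13 22
f 13 2 23
f 22 23 8
f 13 23 22
f 1 22 34
f 22 8 37
f 34 37 11
f 22 37 34
f 1 34 38
f 34 11 42
f 38 42 12
f 34 42 38
f 2 18 29
f 18 6 32
f 29 32 10
f 18 32 29
f 6 41 19
f 41 12 40
f 19 40 5
f 41 40 19
f 12 42 39
f 42 11 35
f 39 35 3
f 42 35 39
f 11 37 36
f 37 8 24
f 36 24 7
f 37 24 36
f 8 23 28
f 23 2 25
f 28 25 9
f 23 25 28
f 4 30 16
f 30 10 31
f 16 31 5
f 30 31 16
f 4 16 14
f 16 5 15
f 14 15 3
f 16 15 14
f 4 14 21
f 14 3 20
f 21 20 7
f 14 20 21
f 4 21 26
f 21 7 27
f 26 27 9
f 21 27 26
f 4 26 30
f 26 9 33
f 30 33 10
f 26 33 30
f 5 31 19
f 31 10 32
f 19 32 6
f 31 32 19
f 3 15 39
f 15 5 40
f 39 40 12
f 15 40 39
f 7 20 36
f 20 3 35
f 36 35 11
f 20 35 36
f 9 27 28
f 27 7 24
f 28 24 8
f 27 24 28
f 10 33 29
f 33 9 25
f 29 25 2
f 33 25 29
f 44 46 43
f 47 44 43
f 43 46 45
f 45 47 43
f 44 50 46
f 48 44 47
f 48 50 44
f 46 50 45
f 49 47 45
f 45 50 49
f 49 48 47
f 50 48 49



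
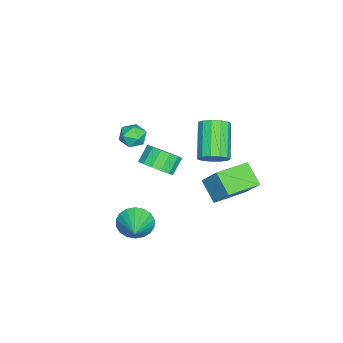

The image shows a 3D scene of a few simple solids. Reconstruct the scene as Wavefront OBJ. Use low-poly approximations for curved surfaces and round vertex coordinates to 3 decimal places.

v -3.815 -1.123 -1.268
v -3.402 -1.175 -1.963
v -3.758 -2.425 -1.137
v -3.345 -2.477 -1.832
v -3 -2.145 -1.179
v -3.035 -1.34 -1.26
v -4.125 -2.26 -1.84
v -4.16 -1.455 -1.921
v -3.594 -1.878 -2.316
v -2.898 -1.806 -1.908
v -4.262 -1.794 -1.192
v -3.566 -1.722 -0.784
v 2.513 1.14 1.924
v 2.994 0.688 2.578
v 2.268 0.947 3.291
v 1.787 1.4 2.636
v 3.164 1.138 2.588
v 2.438 1.397 3.3
v 3.16 1.589 2.419
v 2.434 1.848 3.132
v 2.982 1.919 2.118
v 2.256 2.179 2.83
v 2.679 2.041 1.764
v 1.953 2.301 2.477
v 2.331 1.922 1.454
v 1.605 2.181 2.166
v 2.032 1.593 1.269
v 1.306 1.852 1.982
v 1.862 1.143 1.26
v 1.136 1.402 1.972
v 1.866 0.692 1.428
v 1.14 0.951 2.141
v 2.044 0.361 1.73
v 1.318 0.621 2.442
v 2.347 0.239 2.083
v 1.621 0.499 2.796
v 2.695 0.359 2.394
v 1.969 0.618 3.106
v 1.158 -0.316 -4.101
v 1.591 -0.643 -4.929
v 2.682 0.076 -3.459
v 1.518 -0.218 -5.018
v 1.374 0.188 -4.925
v 1.188 0.494 -4.668
v 0.995 0.64 -4.3
v 0.835 0.596 -3.892
v 0.738 0.371 -3.525
v 0.725 0.01 -3.273
v 0.797 -0.415 -3.184
v 0.941 -0.821 -3.277
v 1.128 -1.127 -3.533
v 1.32 -1.272 -3.902
v 1.481 -1.229 -4.31
v 1.577 -1.004 -4.676
v 0.496 3.495 1.41
v 0.992 3.476 2.062
v -0.68 3.087 3.323
v -1.176 3.105 2.67
v 0.855 3.914 2.015
v -0.817 3.525 3.276
v 0.604 4.22 1.776
v -1.068 3.831 3.037
v 0.318 4.295 1.421
v -1.354 3.906 2.682
v 0.089 4.116 1.062
v -1.583 3.727 2.323
v -0.011 3.74 0.813
v -1.683 3.351 2.074
v 0.05 3.286 0.754
v -1.622 2.896 2.015
v 0.253 2.898 0.903
v -1.419 2.509 2.164
v 0.532 2.699 1.212
v -1.14 2.31 2.473
v 0.8 2.754 1.585
v -0.872 2.364 2.846
v 0.972 3.043 1.901
v -0.7 2.654 3.162
v -3.002 2.049 -3.874
v -2.552 2.916 -2.595
v -4.623 3.319 -4.165
v -4.173 4.186 -2.885
v -2.167 2.914 -4.755
v -1.717 3.781 -3.475
v -3.788 4.184 -5.045
v -3.338 5.051 -3.766
f 1 12 6
f 1 6 2
f 1 2 8
f 1 8 11
f 1 11 12
f 2 6 10
f 6 12 5
f 12 11 3
f 11 8 7
f 8 2 9
f 4 10 5
f 4 5 3
f 4 3 7
f 4 7 9
f 4 9 10
f 5 10 6
f 3 5 12
f 7 3 11
f 9 7 8
f 10 9 2
f 14 13 17
f 14 17 15
f 15 17 18
f 15 18 16
f 17 13 19
f 17 19 18
f 18 19 20
f 18 20 16
f 19 13 21
f 19 21 20
f 20 21 22
f 20 22 16
f 21 13 23
f 21 23 22
f 22 23 24
f 22 24 16
f 23 13 25
f 23 25 24
f 24 25 26
f 24 26 16
f 25 13 27
f 25 27 26
f 26 27 28
f 26 28 16
f 27 13 29
f 27 29 28
f 28 29 30
f 28 30 16
f 29 13 31
f 29 31 30
f 30 31 32
f 30 32 16
f 31 13 33
f 31 33 32
f 32 33 34
f 32 34 16
f 33 13 35
f 33 35 34
f 34 35 36
f 34 36 16
f 35 13 37
f 35 37 36
f 36 37 38
f 36 38 16
f 37 13 14
f 37 14 38
f 38 14 15
f 38 15 16
f 40 39 42
f 40 42 41
f 42 39 43
f 42 43 41
f 43 39 44
f 43 44 41
f 44 39 45
f 44 45 41
f 45 39 46
f 45 46 41
f 46 39 47
f 46 47 41
f 47 39 48
f 47 48 41
f 48 39 49
f 48 49 41
f 49 39 50
f 49 50 41
f 50 39 51
f 50 51 41
f 51 39 52
f 51 52 41
f 52 39 53
f 52 53 41
f 53 39 54
f 53 54 41
f 54 39 40
f 54 40 41
f 56 55 59
f 56 59 57
f 57 59 60
f 57 60 58
f 59 55 61
f 59 61 60
f 60 61 62
f 60 62 58
f 61 55 63
f 61 63 62
f 62 63 64
f 62 64 58
f 63 55 65
f 63 65 64
f 64 65 66
f 64 66 58
f 65 55 67
f 65 67 66
f 66 67 68
f 66 68 58
f 67 55 69
f 67 69 68
f 68 69 70
f 68 70 58
f 69 55 71
f 69 71 70
f 70 71 72
f 70 72 58
f 71 55 73
f 71 73 72
f 72 73 74
f 72 74 58
f 73 55 75
f 73 75 74
f 74 75 76
f 74 76 58
f 75 55 77
f 75 77 76
f 76 77 78
f 76 78 58
f 77 55 56
f 77 56 78
f 78 56 57
f 78 57 58
f 80 82 79
f 83 80 79
f 79 82 81
f 81 83 79
f 80 86 82
f 84 80 83
f 84 86 80
f 82 86 81
f 85 83 81
f 81 86 85
f 85 84 83
f 86 84 85



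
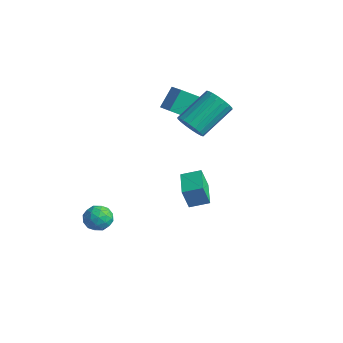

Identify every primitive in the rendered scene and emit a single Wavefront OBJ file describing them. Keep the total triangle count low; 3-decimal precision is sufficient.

v 2.275 -0.611 -0.115
v 2.146 -0.914 0.945
v 2.862 0.085 0.155
v 2.734 -0.217 1.215
v 3.386 -1.503 -0.235
v 3.258 -1.805 0.825
v 3.974 -0.806 0.035
v 3.845 -1.109 1.095
v -1.359 -2.202 -2.732
v -0.868 -2.312 -3.283
v -1.872 -3.268 -2.977
v -1.381 -3.378 -3.528
v -1.152 -3.389 -2.818
v -0.835 -2.731 -2.666
v -1.905 -2.849 -3.594
v -1.588 -2.191 -3.442
v -1.205 -2.711 -3.816
v -0.741 -3.045 -3.337
v -1.999 -2.535 -2.923
v -1.535 -2.869 -2.444
v -1.069 -2.164 -2.986
v -1.671 -3.416 -3.274
v -1.537 -3.424 -2.856
v -1.249 -3.488 -3.181
v -1.049 -2.41 -2.623
v -0.761 -2.474 -2.948
v -0.928 -3.108 -2.674
v -1.979 -3.106 -3.312
v -1.691 -3.17 -3.637
v -1.491 -2.092 -3.079
v -1.203 -2.156 -3.404
v -1.812 -2.472 -3.586
v -0.978 -2.463 -3.624
v -1.28 -3.089 -3.768
v -1.587 -2.779 -3.806
v -1.401 -2.391 -3.717
v -0.705 -2.659 -3.342
v -1.007 -3.285 -3.486
v -0.872 -3.292 -3.068
v -0.686 -2.905 -2.979
v -0.903 -2.894 -3.655
v -1.733 -2.295 -2.774
v -2.035 -2.921 -2.918
v -2.054 -2.675 -3.281
v -1.868 -2.288 -3.192
v -1.46 -2.491 -2.492
v -1.762 -3.117 -2.636
v -1.339 -3.189 -2.543
v -1.153 -2.801 -2.454
v -1.837 -2.686 -2.605
v -2.033 3.212 0.628
v -2.875 2.217 1.371
v -2.175 4.054 1.595
v -3.017 3.06 2.338
v -0.663 2.6 1.362
v -1.505 1.606 2.105
v -0.805 3.443 2.329
v -1.647 2.448 3.072
v 0.128 1.433 1.922
v 0.447 1.813 1.321
v 0.531 3.507 2.436
v 0.212 3.127 3.038
v 0.107 1.862 1.272
v 0.191 3.557 2.387
v -0.229 1.826 1.351
v -0.145 3.521 2.467
v -0.494 1.713 1.544
v -0.41 3.407 2.66
v -0.636 1.543 1.812
v -0.552 3.237 2.927
v -0.627 1.352 2.102
v -0.543 3.046 3.217
v -0.468 1.177 2.356
v -0.384 2.871 3.471
v -0.191 1.053 2.524
v -0.107 2.747 3.639
v 0.149 1.003 2.573
v 0.233 2.698 3.688
v 0.485 1.039 2.493
v 0.569 2.734 3.609
v 0.75 1.153 2.3
v 0.834 2.847 3.416
v 0.892 1.323 2.033
v 0.976 3.017 3.148
v 0.883 1.514 1.743
v 0.967 3.208 2.858
v 0.724 1.689 1.489
v 0.808 3.383 2.604
f 2 4 1
f 5 2 1
f 1 4 3
f 3 5 1
f 2 8 4
f 6 2 5
f 6 8 2
f 4 8 3
f 7 5 3
f 3 8 7
f 7 6 5
f 8 6 7
f 9 46 25
f 46 20 49
f 25 49 14
f 46 49 25
f 9 25 21
f 25 14 26
f 21 26 10
f 25 26 21
f 9 21 30
f 21 10 31
f 30 31 16
f 21 31 30
f 9 30 42
f 30 16 45
f 42 45 19
f 30 45 42
f 9 42 46
f 42 19 50
f 46 50 20
f 42 50 46
f 10 26 37
f 26 14 40
f 37 40 18
f 26 40 37
f 14 49 27
f 49 20 48
f 27 48 13
f 49 48 27
f 20 50 47
f 50 19 43
f 47 43 11
f 50 43 47
f 19 45 44
f 45 16 32
f 44 32 15
f 45 32 44
f 16 31 36
f 31 10 33
f 36 33 17
f 31 33 36
f 12 38 24
f 38 18 39
f 24 39 13
f 38 39 24
f 12 24 22
f 24 13 23
f 22 23 11
f 24 23 22
f 12 22 29
f 22 11 28
f 29 28 15
f 22 28 29
f 12 29 34
f 29 15 35
f 34 35 17
f 29 35 34
f 12 34 38
f 34 17 41
f 38 41 18
f 34 41 38
f 13 39 27
f 39 18 40
f 27 40 14
f 39 40 27
f 11 23 47
f 23 13 48
f 47 48 20
f 23 48 47
f 15 28 44
f 28 11 43
f 44 43 19
f 28 43 44
f 17 35 36
f 35 15 32
f 36 32 16
f 35 32 36
f 18 41 37
f 41 17 33
f 37 33 10
f 41 33 37
f 52 54 51
f 55 52 51
f 51 54 53
f 53 55 51
f 52 58 54
f 56 52 55
f 56 58 52
f 54 58 53
f 57 55 53
f 53 58 57
f 57 56 55
f 58 56 57
f 60 59 63
f 60 63 61
f 61 63 64
f 61 64 62
f 63 59 65
f 63 65 64
f 64 65 66
f 64 66 62
f 65 59 67
f 65 67 66
f 66 67 68
f 66 68 62
f 67 59 69
f 67 69 68
f 68 69 70
f 68 70 62
f 69 59 71
f 69 71 70
f 70 71 72
f 70 72 62
f 71 59 73
f 71 73 72
f 72 73 74
f 72 74 62
f 73 59 75
f 73 75 74
f 74 75 76
f 74 76 62
f 75 59 77
f 75 77 76
f 76 77 78
f 76 78 62
f 77 59 79
f 77 79 78
f 78 79 80
f 78 80 62
f 79 59 81
f 79 81 80
f 80 81 82
f 80 82 62
f 81 59 83
f 81 83 82
f 82 83 84
f 82 84 62
f 83 59 85
f 83 85 84
f 84 85 86
f 84 86 62
f 85 59 87
f 85 87 86
f 86 87 88
f 86 88 62
f 87 59 60
f 87 60 88
f 88 60 61
f 88 61 62



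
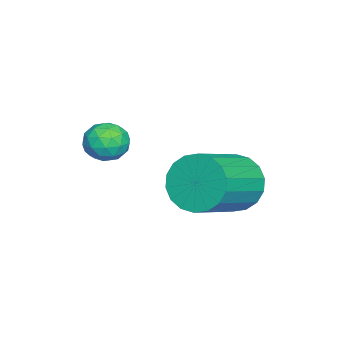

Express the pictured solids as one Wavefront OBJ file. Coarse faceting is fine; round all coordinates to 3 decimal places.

v -4.745 -0.515 1.276
v -4.225 -0.076 0.628
v -2.695 -0.726 1.416
v -3.215 -1.165 2.064
v -4.259 0.211 0.93
v -2.728 -0.439 1.718
v -4.389 0.354 1.301
v -2.858 -0.295 2.089
v -4.59 0.326 1.667
v -3.059 -0.324 2.455
v -4.821 0.13 1.955
v -3.291 -0.52 2.743
v -5.038 -0.193 2.109
v -3.507 -0.843 2.897
v -5.196 -0.58 2.098
v -3.666 -1.23 2.886
v -5.265 -0.954 1.924
v -3.735 -1.604 2.712
v -5.232 -1.241 1.622
v -3.701 -1.891 2.41
v -5.102 -1.385 1.251
v -3.571 -2.034 2.039
v -4.901 -1.356 0.885
v -3.37 -2.006 1.673
v -4.669 -1.16 0.597
v -3.139 -1.81 1.385
v -4.453 -0.837 0.443
v -2.922 -1.487 1.231
v -4.294 -0.45 0.454
v -2.764 -1.1 1.242
v -2.793 -2.832 3.912
v -2.357 -2.78 3.431
v -2.803 -3.88 3.789
v -2.367 -3.828 3.308
v -2.191 -3.699 3.922
v -2.185 -3.051 3.998
v -2.975 -3.609 3.222
v -2.969 -2.961 3.298
v -2.47 -3.26 3.004
v -1.985 -3.316 3.436
v -3.175 -3.344 3.784
v -2.69 -3.4 4.216
v -2.574 -2.714 3.682
v -2.586 -3.946 3.538
v -2.483 -3.87 3.899
v -2.226 -3.839 3.615
v -2.473 -2.874 4.016
v -2.216 -2.843 3.732
v -2.119 -3.383 4.021
v -2.944 -3.817 3.488
v -2.687 -3.786 3.204
v -2.934 -2.821 3.605
v -2.677 -2.79 3.321
v -3.041 -3.277 3.199
v -2.384 -2.966 3.148
v -2.39 -3.581 3.076
v -2.748 -3.453 3.026
v -2.744 -3.072 3.07
v -2.099 -2.998 3.402
v -2.105 -3.614 3.33
v -2.002 -3.538 3.691
v -1.998 -3.158 3.736
v -2.165 -3.28 3.152
v -3.055 -3.046 3.89
v -3.061 -3.662 3.818
v -3.162 -3.502 3.484
v -3.158 -3.122 3.529
v -2.77 -3.079 4.144
v -2.776 -3.694 4.072
v -2.416 -3.588 4.15
v -2.412 -3.207 4.194
v -2.995 -3.38 4.068
f 2 1 5
f 2 5 3
f 3 5 6
f 3 6 4
f 5 1 7
f 5 7 6
f 6 7 8
f 6 8 4
f 7 1 9
f 7 9 8
f 8 9 10
f 8 10 4
f 9 1 11
f 9 11 10
f 10 11 12
f 10 12 4
f 11 1 13
f 11 13 12
f 12 13 14
f 12 14 4
f 13 1 15
f 13 15 14
f 14 15 16
f 14 16 4
f 15 1 17
f 15 17 16
f 16 17 18
f 16 18 4
f 17 1 19
f 17 19 18
f 18 19 20
f 18 20 4
f 19 1 21
f 19 21 20
f 20 21 22
f 20 22 4
f 21 1 23
f 21 23 22
f 22 23 24
f 22 24 4
f 23 1 25
f 23 25 24
f 24 25 26
f 24 26 4
f 25 1 27
f 25 27 26
f 26 27 28
f 26 28 4
f 27 1 29
f 27 29 28
f 28 29 30
f 28 30 4
f 29 1 2
f 29 2 30
f 30 2 3
f 30 3 4
f 31 68 47
f 68 42 71
f 47 71 36
f 68 71 47
f 31 47 43
f 47 36 48
f 43 48 32
f 47 48 43
f 31 43 52
f 43 32 53
f 52 53 38
f 43 53 52
f 31 52 64
f 52 38 67
f 64 67 41
f 52 67 64
f 31 64 68
f 64 41 72
f 68 72 42
f 64 72 68
f 32 48 59
f 48 36 62
f 59 62 40
f 48 62 59
f 36 71 49
f 71 42 70
f 49 70 35
f 71 70 49
f 42 72 69
f 72 41 65
f 69 65 33
f 72 65 69
f 41 67 66
f 67 38 54
f 66 54 37
f 67 54 66
f 38 53 58
f 53 32 55
f 58 55 39
f 53 55 58
f 34 60 46
f 60 40 61
f 46 61 35
f 60 61 46
f 34 46 44
f 46 35 45
f 44 45 33
f 46 45 44
f 34 44 51
f 44 33 50
f 51 50 37
f 44 50 51
f 34 51 56
f 51 37 57
f 56 57 39
f 51 57 56
f 34 56 60
f 56 39 63
f 60 63 40
f 56 63 60
f 35 61 49
f 61 40 62
f 49 62 36
f 61 62 49
f 33 45 69
f 45 35 70
f 69 70 42
f 45 70 69
f 37 50 66
f 50 33 65
f 66 65 41
f 50 65 66
f 39 57 58
f 57 37 54
f 58 54 38
f 57 54 58
f 40 63 59
f 63 39 55
f 59 55 32
f 63 55 59



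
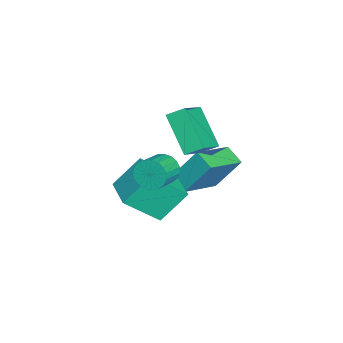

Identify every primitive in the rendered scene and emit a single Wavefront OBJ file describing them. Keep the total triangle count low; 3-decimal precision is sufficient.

v 1.806 2.112 2.941
v 2.152 2.471 2.464
v 3.181 2.087 2.922
v 2.834 1.728 3.399
v 2.128 2.662 2.677
v 3.157 2.278 3.135
v 2.049 2.758 2.935
v 3.078 2.373 3.394
v 1.928 2.742 3.195
v 2.957 2.358 3.653
v 1.785 2.617 3.411
v 2.814 2.233 3.869
v 1.646 2.405 3.545
v 2.675 2.021 4.003
v 1.535 2.143 3.575
v 2.564 1.758 4.033
v 1.47 1.875 3.495
v 2.499 1.49 3.953
v 1.463 1.648 3.32
v 2.492 1.263 3.778
v 1.516 1.501 3.079
v 2.545 1.117 3.537
v 1.619 1.46 2.814
v 2.647 1.076 3.272
v 1.754 1.532 2.571
v 2.782 1.148 3.029
v 1.898 1.704 2.392
v 2.926 1.32 2.85
v 2.026 1.947 2.308
v 3.054 1.562 2.766
v 2.116 2.218 2.334
v 3.144 1.834 2.792
v 0.286 1.4 -0.392
v 0.737 0.033 0.938
v -0.237 2.407 0.82
v 0.215 1.04 2.15
v 1.685 1.98 -0.27
v 2.137 0.613 1.06
v 1.163 2.987 0.942
v 1.614 1.62 2.272
v -1.723 2.021 -0.472
v -1.781 3.047 1.066
v -3.224 3.131 -1.269
v -3.283 4.157 0.269
v -1.077 2.623 -0.849
v -1.136 3.649 0.689
v -2.579 3.733 -1.646
v -2.637 4.759 -0.108
v -0.438 1.96 4.281
v -0.48 2.694 4.707
v -1.804 2.433 3.331
v -1.846 3.167 3.757
v 0.766 2.793 2.963
v 0.724 3.527 3.389
v -0.6 3.266 2.013
v -0.642 4 2.439
f 2 1 5
f 2 5 3
f 3 5 6
f 3 6 4
f 5 1 7
f 5 7 6
f 6 7 8
f 6 8 4
f 7 1 9
f 7 9 8
f 8 9 10
f 8 10 4
f 9 1 11
f 9 11 10
f 10 11 12
f 10 12 4
f 11 1 13
f 11 13 12
f 12 13 14
f 12 14 4
f 13 1 15
f 13 15 14
f 14 15 16
f 14 16 4
f 15 1 17
f 15 17 16
f 16 17 18
f 16 18 4
f 17 1 19
f 17 19 18
f 18 19 20
f 18 20 4
f 19 1 21
f 19 21 20
f 20 21 22
f 20 22 4
f 21 1 23
f 21 23 22
f 22 23 24
f 22 24 4
f 23 1 25
f 23 25 24
f 24 25 26
f 24 26 4
f 25 1 27
f 25 27 26
f 26 27 28
f 26 28 4
f 27 1 29
f 27 29 28
f 28 29 30
f 28 30 4
f 29 1 31
f 29 31 30
f 30 31 32
f 30 32 4
f 31 1 2
f 31 2 32
f 32 2 3
f 32 3 4
f 34 36 33
f 37 34 33
f 33 36 35
f 35 37 33
f 34 40 36
f 38 34 37
f 38 40 34
f 36 40 35
f 39 37 35
f 35 40 39
f 39 38 37
f 40 38 39
f 42 44 41
f 45 42 41
f 41 44 43
f 43 45 41
f 42 48 44
f 46 42 45
f 46 48 42
f 44 48 43
f 47 45 43
f 43 48 47
f 47 46 45
f 48 46 47
f 50 52 49
f 53 50 49
f 49 52 51
f 51 53 49
f 50 56 52
f 54 50 53
f 54 56 50
f 52 56 51
f 55 53 51
f 51 56 55
f 55 54 53
f 56 54 55



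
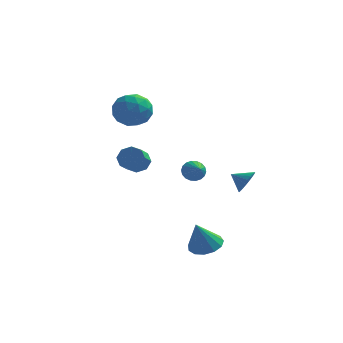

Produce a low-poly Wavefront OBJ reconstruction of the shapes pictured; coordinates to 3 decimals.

v 0.503 4.317 -1.588
v 1.103 4.433 -1.969
v 1.057 3.343 -1.012
v 1.148 4.613 -1.708
v 1.066 4.735 -1.423
v 0.872 4.773 -1.171
v 0.605 4.722 -1.001
v 0.318 4.59 -0.948
v 0.067 4.404 -1.022
v -0.097 4.201 -1.207
v -0.142 4.021 -1.469
v -0.06 3.899 -1.753
v 0.134 3.861 -2.005
v 0.401 3.912 -2.175
v 0.689 4.044 -2.228
v 0.939 4.23 -2.154
v -2.374 2.954 -0.552
v -1.843 3.232 -0.021
v -1.956 2.144 0.662
v -2.486 1.866 0.132
v -2.419 3.382 0.123
v -2.532 2.294 0.806
v -2.969 3.281 -0.128
v -3.081 2.193 0.555
v -3.169 2.989 -0.627
v -3.282 1.9 0.056
v -2.904 2.676 -1.082
v -3.017 1.588 -0.399
v -2.328 2.526 -1.226
v -2.441 1.438 -0.543
v -1.779 2.627 -0.975
v -1.891 1.539 -0.292
v -1.578 2.92 -0.476
v -1.691 1.831 0.207
v 3.794 2.55 -1.445
v 4.154 3.031 -0.872
v 2.886 2.67 -0.975
v 4.068 3.251 -1.094
v 3.94 3.364 -1.369
v 3.79 3.353 -1.656
v 3.641 3.22 -1.911
v 3.515 2.985 -2.095
v 3.431 2.684 -2.18
v 3.403 2.363 -2.153
v 3.434 2.07 -2.018
v 3.52 1.85 -1.797
v 3.648 1.737 -1.521
v 3.798 1.748 -1.235
v 3.948 1.881 -0.98
v 4.074 2.116 -0.796
v 4.157 2.417 -0.711
v 4.185 2.738 -0.738
v -3.101 3.178 3.392
v -2.324 3.105 4.302
v -2.596 1.395 2.818
v -1.819 1.322 3.728
v -2.998 1.322 3.945
v -3.31 2.423 4.3
v -1.61 2.077 2.82
v -1.922 3.178 3.175
v -1.403 2.424 3.949
v -2.261 1.957 4.644
v -2.659 2.543 2.476
v -3.517 2.076 3.171
v -2.756 3.298 3.897
v -2.164 1.202 3.223
v -2.856 1.202 3.35
v -2.4 1.159 3.885
v -3.336 2.897 3.896
v -2.88 2.854 4.431
v -3.276 1.806 4.221
v -2.04 1.646 2.689
v -1.584 1.603 3.224
v -2.52 3.341 3.235
v -2.064 3.298 3.77
v -1.644 2.694 2.899
v -1.758 2.855 4.225
v -1.462 1.807 3.887
v -1.339 2.25 3.354
v -1.522 2.898 3.562
v -2.263 2.58 4.633
v -1.966 1.533 4.296
v -2.659 1.532 4.423
v -2.842 2.18 4.632
v -1.721 2.18 4.425
v -2.954 2.967 2.824
v -2.657 1.92 2.487
v -2.078 2.32 2.488
v -2.261 2.968 2.697
v -3.458 2.693 3.233
v -3.162 1.645 2.895
v -3.398 1.602 3.558
v -3.581 2.25 3.766
v -3.199 2.32 2.695
v 2.563 -2.703 -3.88
v 3.462 -3.055 -3.786
v 2.157 -3.297 -2.22
v 3.477 -2.541 -3.599
v 3.202 -2.079 -3.501
v 2.724 -1.815 -3.523
v 2.195 -1.833 -3.659
v 1.783 -2.127 -3.865
v 1.618 -2.604 -4.076
v 1.754 -3.112 -4.225
v 2.146 -3.49 -4.264
v 2.671 -3.618 -4.182
v 3.162 -3.456 -4.004
f 2 1 4
f 2 4 3
f 4 1 5
f 4 5 3
f 5 1 6
f 5 6 3
f 6 1 7
f 6 7 3
f 7 1 8
f 7 8 3
f 8 1 9
f 8 9 3
f 9 1 10
f 9 10 3
f 10 1 11
f 10 11 3
f 11 1 12
f 11 12 3
f 12 1 13
f 12 13 3
f 13 1 14
f 13 14 3
f 14 1 15
f 14 15 3
f 15 1 16
f 15 16 3
f 16 1 2
f 16 2 3
f 18 17 21
f 18 21 19
f 19 21 22
f 19 22 20
f 21 17 23
f 21 23 22
f 22 23 24
f 22 24 20
f 23 17 25
f 23 25 24
f 24 25 26
f 24 26 20
f 25 17 27
f 25 27 26
f 26 27 28
f 26 28 20
f 27 17 29
f 27 29 28
f 28 29 30
f 28 30 20
f 29 17 31
f 29 31 30
f 30 31 32
f 30 32 20
f 31 17 33
f 31 33 32
f 32 33 34
f 32 34 20
f 33 17 18
f 33 18 34
f 34 18 19
f 34 19 20
f 36 35 38
f 36 38 37
f 38 35 39
f 38 39 37
f 39 35 40
f 39 40 37
f 40 35 41
f 40 41 37
f 41 35 42
f 41 42 37
f 42 35 43
f 42 43 37
f 43 35 44
f 43 44 37
f 44 35 45
f 44 45 37
f 45 35 46
f 45 46 37
f 46 35 47
f 46 47 37
f 47 35 48
f 47 48 37
f 48 35 49
f 48 49 37
f 49 35 50
f 49 50 37
f 50 35 51
f 50 51 37
f 51 35 52
f 51 52 37
f 52 35 36
f 52 36 37
f 53 90 69
f 90 64 93
f 69 93 58
f 90 93 69
f 53 69 65
f 69 58 70
f 65 70 54
f 69 70 65
f 53 65 74
f 65 54 75
f 74 75 60
f 65 75 74
f 53 74 86
f 74 60 89
f 86 89 63
f 74 89 86
f 53 86 90
f 86 63 94
f 90 94 64
f 86 94 90
f 54 70 81
f 70 58 84
f 81 84 62
f 70 84 81
f 58 93 71
f 93 64 92
f 71 92 57
f 93 92 71
f 64 94 91
f 94 63 87
f 91 87 55
f 94 87 91
f 63 89 88
f 89 60 76
f 88 76 59
f 89 76 88
f 60 75 80
f 75 54 77
f 80 77 61
f 75 77 80
f 56 82 68
f 82 62 83
f 68 83 57
f 82 83 68
f 56 68 66
f 68 57 67
f 66 67 55
f 68 67 66
f 56 66 73
f 66 55 72
f 73 72 59
f 66 72 73
f 56 73 78
f 73 59 79
f 78 79 61
f 73 79 78
f 56 78 82
f 78 61 85
f 82 85 62
f 78 85 82
f 57 83 71
f 83 62 84
f 71 84 58
f 83 84 71
f 55 67 91
f 67 57 92
f 91 92 64
f 67 92 91
f 59 72 88
f 72 55 87
f 88 87 63
f 72 87 88
f 61 79 80
f 79 59 76
f 80 76 60
f 79 76 80
f 62 85 81
f 85 61 77
f 81 77 54
f 85 77 81
f 96 95 98
f 96 98 97
f 98 95 99
f 98 99 97
f 99 95 100
f 99 100 97
f 100 95 101
f 100 101 97
f 101 95 102
f 101 102 97
f 102 95 103
f 102 103 97
f 103 95 104
f 103 104 97
f 104 95 105
f 104 105 97
f 105 95 106
f 105 106 97
f 106 95 107
f 106 107 97
f 107 95 96
f 107 96 97



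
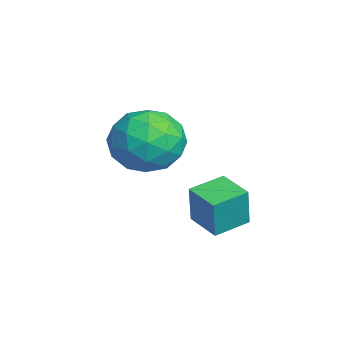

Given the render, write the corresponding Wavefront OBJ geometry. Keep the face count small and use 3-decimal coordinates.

v 0.097 0.229 0.102
v 0.731 0.204 1.156
v 1.409 -1.024 -0.716
v 2.043 -1.049 0.338
v 0.93 -1.57 0.277
v 0.119 -0.796 0.783
v 2.021 -0.024 -0.343
v 1.21 0.75 0.163
v 1.92 0.048 0.881
v 1.246 -0.908 1.264
v 0.894 0.088 -0.824
v 0.22 -0.868 -0.441
v 0.299 0.327 0.701
v 1.841 -1.147 -0.261
v 1.187 -1.453 -0.297
v 1.56 -1.468 0.323
v -0.061 -0.261 0.481
v 0.312 -0.276 1.101
v 0.429 -1.319 0.584
v 1.828 -0.544 -0.661
v 2.201 -0.559 -0.041
v 0.58 0.648 0.117
v 0.953 0.633 0.737
v 1.711 0.499 -0.144
v 1.37 0.22 1.159
v 2.141 -0.517 0.678
v 2.128 0.086 0.278
v 1.652 0.541 0.575
v 0.974 -0.342 1.384
v 1.745 -1.078 0.903
v 1.091 -1.385 0.867
v 0.615 -0.929 1.164
v 1.673 -0.434 1.222
v 0.395 0.258 -0.463
v 1.166 -0.478 -0.944
v 1.525 0.109 -0.724
v 1.049 0.565 -0.427
v -0.001 -0.303 -0.238
v 0.77 -1.04 -0.719
v 0.488 -1.361 -0.135
v 0.012 -0.906 0.162
v 0.467 -0.386 -0.782
v 3.461 0.526 -1.752
v 3.685 0.434 -0.414
v 2.939 1.583 -1.592
v 3.163 1.491 -0.254
v 4.477 1.049 -1.886
v 4.701 0.957 -0.548
v 3.955 2.106 -1.726
v 4.179 2.014 -0.388
f 1 38 17
f 38 12 41
f 17 41 6
f 38 41 17
f 1 17 13
f 17 6 18
f 13 18 2
f 17 18 13
f 1 13 22
f 13 2 23
f 22 23 8
f 13 23 22
f 1 22 34
f 22 8 37
f 34 37 11
f 22 37 34
f 1 34 38
f 34 11 42
f 38 42 12
f 34 42 38
f 2 18 29
f 18 6 32
f 29 32 10
f 18 32 29
f 6 41 19
f 41 12 40
f 19 40 5
f 41 40 19
f 12 42 39
f 42 11 35
f 39 35 3
f 42 35 39
f 11 37 36
f 37 8 24
f 36 24 7
f 37 24 36
f 8 23 28
f 23 2 25
f 28 25 9
f 23 25 28
f 4 30 16
f 30 10 31
f 16 31 5
f 30 31 16
f 4 16 14
f 16 5 15
f 14 15 3
f 16 15 14
f 4 14 21
f 14 3 20
f 21 20 7
f 14 20 21
f 4 21 26
f 21 7 27
f 26 27 9
f 21 27 26
f 4 26 30
f 26 9 33
f 30 33 10
f 26 33 30
f 5 31 19
f 31 10 32
f 19 32 6
f 31 32 19
f 3 15 39
f 15 5 40
f 39 40 12
f 15 40 39
f 7 20 36
f 20 3 35
f 36 35 11
f 20 35 36
f 9 27 28
f 27 7 24
f 28 24 8
f 27 24 28
f 10 33 29
f 33 9 25
f 29 25 2
f 33 25 29
f 44 46 43
f 47 44 43
f 43 46 45
f 45 47 43
f 44 50 46
f 48 44 47
f 48 50 44
f 46 50 45
f 49 47 45
f 45 50 49
f 49 48 47
f 50 48 49



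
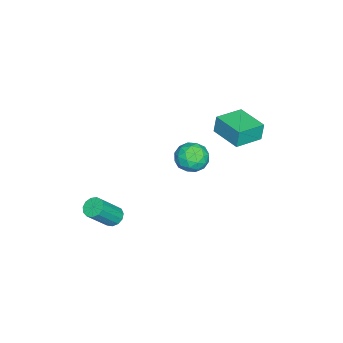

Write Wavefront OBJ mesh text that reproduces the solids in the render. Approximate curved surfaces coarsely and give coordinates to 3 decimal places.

v 0.002 1.118 -0.041
v 0.83 1.718 0.285
v 0.21 0.082 1.335
v 1.038 0.682 1.661
v 0.042 1.079 1.693
v -0.086 1.719 0.842
v 1.126 0.081 0.778
v 0.998 0.721 -0.073
v 1.524 1.076 0.791
v 0.854 1.694 1.357
v 0.186 0.106 0.263
v -0.484 0.724 0.829
v 0.398 1.509 0.001
v 0.642 0.291 1.619
v 0.057 0.525 1.638
v 0.543 0.877 1.829
v -0.141 1.51 0.329
v 0.346 1.862 0.52
v -0.117 1.487 1.348
v 0.694 -0.062 1.1
v 1.181 0.29 1.291
v 0.497 0.923 -0.209
v 0.983 1.275 -0.018
v 1.157 0.313 0.272
v 1.292 1.484 0.49
v 1.415 0.875 1.299
v 1.467 0.522 0.78
v 1.391 0.898 0.28
v 0.899 1.847 0.823
v 1.021 1.238 1.632
v 0.436 1.472 1.65
v 0.36 1.848 1.15
v 1.307 1.47 1.12
v 0.019 0.562 -0.012
v 0.141 -0.047 0.797
v 0.68 -0.048 0.47
v 0.604 0.328 -0.03
v -0.375 0.925 0.321
v -0.252 0.316 1.13
v -0.351 0.902 1.34
v -0.427 1.278 0.84
v -0.267 0.33 0.5
v -5.102 2.101 -0.459
v -5.235 2.214 0.758
v -3.893 3.805 -0.486
v -4.026 3.919 0.732
v -3.574 1.021 -0.192
v -3.707 1.135 1.026
v -2.365 2.726 -0.218
v -2.498 2.839 0.999
v 2.675 -3.108 -3.79
v 3.178 -2.634 -3.904
v 4.288 -3.419 -2.265
v 3.785 -3.892 -2.15
v 2.924 -2.468 -3.652
v 4.034 -3.253 -2.013
v 2.59 -2.505 -3.444
v 3.701 -3.289 -1.805
v 2.284 -2.733 -3.346
v 3.395 -3.518 -1.706
v 2.102 -3.08 -3.388
v 3.213 -3.865 -1.749
v 2.101 -3.436 -3.558
v 3.212 -4.221 -1.919
v 2.283 -3.688 -3.802
v 3.394 -4.472 -2.162
v 2.589 -3.755 -4.041
v 3.7 -4.54 -2.402
v 2.922 -3.617 -4.201
v 4.033 -4.402 -2.562
v 3.177 -3.317 -4.23
v 4.287 -4.102 -2.591
v 3.272 -2.951 -4.119
v 4.383 -3.736 -2.48
f 1 38 17
f 38 12 41
f 17 41 6
f 38 41 17
f 1 17 13
f 17 6 18
f 13 18 2
f 17 18 13
f 1 13 22
f 13 2 23
f 22 23 8
f 13 23 22
f 1 22 34
f 22 8 37
f 34 37 11
f 22 37 34
f 1 34 38
f 34 11 42
f 38 42 12
f 34 42 38
f 2 18 29
f 18 6 32
f 29 32 10
f 18 32 29
f 6 41 19
f 41 12 40
f 19 40 5
f 41 40 19
f 12 42 39
f 42 11 35
f 39 35 3
f 42 35 39
f 11 37 36
f 37 8 24
f 36 24 7
f 37 24 36
f 8 23 28
f 23 2 25
f 28 25 9
f 23 25 28
f 4 30 16
f 30 10 31
f 16 31 5
f 30 31 16
f 4 16 14
f 16 5 15
f 14 15 3
f 16 15 14
f 4 14 21
f 14 3 20
f 21 20 7
f 14 20 21
f 4 21 26
f 21 7 27
f 26 27 9
f 21 27 26
f 4 26 30
f 26 9 33
f 30 33 10
f 26 33 30
f 5 31 19
f 31 10 32
f 19 32 6
f 31 32 19
f 3 15 39
f 15 5 40
f 39 40 12
f 15 40 39
f 7 20 36
f 20 3 35
f 36 35 11
f 20 35 36
f 9 27 28
f 27 7 24
f 28 24 8
f 27 24 28
f 10 33 29
f 33 9 25
f 29 25 2
f 33 25 29
f 44 46 43
f 47 44 43
f 43 46 45
f 45 47 43
f 44 50 46
f 48 44 47
f 48 50 44
f 46 50 45
f 49 47 45
f 45 50 49
f 49 48 47
f 50 48 49
f 52 51 55
f 52 55 53
f 53 55 56
f 53 56 54
f 55 51 57
f 55 57 56
f 56 57 58
f 56 58 54
f 57 51 59
f 57 59 58
f 58 59 60
f 58 60 54
f 59 51 61
f 59 61 60
f 60 61 62
f 60 62 54
f 61 51 63
f 61 63 62
f 62 63 64
f 62 64 54
f 63 51 65
f 63 65 64
f 64 65 66
f 64 66 54
f 65 51 67
f 65 67 66
f 66 67 68
f 66 68 54
f 67 51 69
f 67 69 68
f 68 69 70
f 68 70 54
f 69 51 71
f 69 71 70
f 70 71 72
f 70 72 54
f 71 51 73
f 71 73 72
f 72 73 74
f 72 74 54
f 73 51 52
f 73 52 74
f 74 52 53
f 74 53 54



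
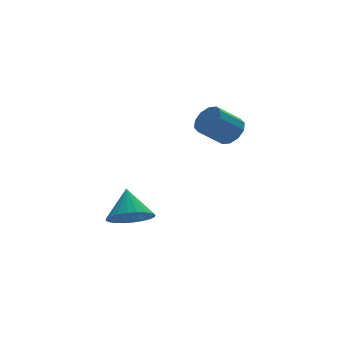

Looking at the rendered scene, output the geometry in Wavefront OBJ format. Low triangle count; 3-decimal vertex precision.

v 3.723 -1.371 0.567
v 4.162 -1.695 1.096
v 3.076 -1.753 1.962
v 2.637 -1.429 1.433
v 4.184 -1.229 1.154
v 3.098 -1.287 2.02
v 4.029 -0.818 0.988
v 2.944 -0.876 1.854
v 3.758 -0.618 0.661
v 2.672 -0.676 1.527
v 3.473 -0.705 0.298
v 2.387 -0.763 1.164
v 3.284 -1.047 0.038
v 2.198 -1.105 0.904
v 3.262 -1.513 -0.02
v 2.176 -1.571 0.846
v 3.416 -1.924 0.146
v 2.331 -1.982 1.012
v 3.688 -2.124 0.473
v 2.602 -2.182 1.339
v 3.973 -2.037 0.836
v 2.887 -2.095 1.702
v -1.485 -3.388 -2.535
v -0.809 -3.989 -2.158
v -1.275 -2.432 -1.385
v -0.594 -3.767 -2.382
v -0.514 -3.487 -2.63
v -0.583 -3.191 -2.863
v -0.788 -2.926 -3.046
v -1.1 -2.731 -3.152
v -1.47 -2.636 -3.163
v -1.843 -2.656 -3.079
v -2.161 -2.787 -2.912
v -2.376 -3.01 -2.687
v -2.455 -3.29 -2.44
v -2.387 -3.585 -2.207
v -2.181 -3.85 -2.023
v -1.87 -4.045 -1.918
v -1.499 -4.14 -1.906
v -1.127 -4.121 -1.991
f 2 1 5
f 2 5 3
f 3 5 6
f 3 6 4
f 5 1 7
f 5 7 6
f 6 7 8
f 6 8 4
f 7 1 9
f 7 9 8
f 8 9 10
f 8 10 4
f 9 1 11
f 9 11 10
f 10 11 12
f 10 12 4
f 11 1 13
f 11 13 12
f 12 13 14
f 12 14 4
f 13 1 15
f 13 15 14
f 14 15 16
f 14 16 4
f 15 1 17
f 15 17 16
f 16 17 18
f 16 18 4
f 17 1 19
f 17 19 18
f 18 19 20
f 18 20 4
f 19 1 21
f 19 21 20
f 20 21 22
f 20 22 4
f 21 1 2
f 21 2 22
f 22 2 3
f 22 3 4
f 24 23 26
f 24 26 25
f 26 23 27
f 26 27 25
f 27 23 28
f 27 28 25
f 28 23 29
f 28 29 25
f 29 23 30
f 29 30 25
f 30 23 31
f 30 31 25
f 31 23 32
f 31 32 25
f 32 23 33
f 32 33 25
f 33 23 34
f 33 34 25
f 34 23 35
f 34 35 25
f 35 23 36
f 35 36 25
f 36 23 37
f 36 37 25
f 37 23 38
f 37 38 25
f 38 23 39
f 38 39 25
f 39 23 40
f 39 40 25
f 40 23 24
f 40 24 25



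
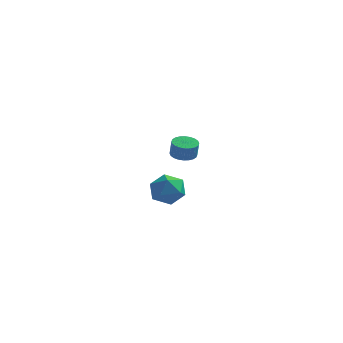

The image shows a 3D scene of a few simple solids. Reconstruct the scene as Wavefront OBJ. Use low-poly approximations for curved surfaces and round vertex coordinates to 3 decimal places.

v -2.107 -3.058 1.504
v -1.62 -2.55 0.614
v -1.9 -4.69 0.686
v -1.413 -4.182 -0.204
v -0.872 -4.218 0.794
v -1.001 -3.21 1.299
v -2.519 -4.03 0.001
v -2.648 -3.022 0.506
v -1.875 -3.151 -0.316
v -0.857 -3.267 0.174
v -2.663 -3.973 1.126
v -1.645 -4.089 1.616
v -2.885 4.038 -0.26
v -2.385 3.406 -0.412
v -2.236 3.269 0.649
v -2.735 3.902 0.8
v -2.178 3.65 -0.41
v -2.029 3.513 0.651
v -2.079 3.953 -0.385
v -1.929 3.817 0.676
v -2.102 4.269 -0.341
v -1.953 4.133 0.72
v -2.244 4.55 -0.285
v -2.095 4.414 0.776
v -2.484 4.753 -0.225
v -2.335 4.616 0.836
v -2.785 4.847 -0.17
v -2.636 4.711 0.891
v -3.101 4.818 -0.13
v -2.952 4.682 0.931
v -3.384 4.671 -0.109
v -3.235 4.534 0.952
v -3.591 4.427 -0.111
v -3.442 4.29 0.95
v -3.691 4.123 -0.136
v -3.541 3.987 0.925
v -3.667 3.807 -0.18
v -3.518 3.671 0.881
v -3.525 3.526 -0.236
v -3.376 3.39 0.825
v -3.285 3.324 -0.296
v -3.136 3.187 0.765
v -2.984 3.229 -0.351
v -2.835 3.093 0.71
v -2.668 3.258 -0.391
v -2.519 3.122 0.67
f 1 12 6
f 1 6 2
f 1 2 8
f 1 8 11
f 1 11 12
f 2 6 10
f 6 12 5
f 12 11 3
f 11 8 7
f 8 2 9
f 4 10 5
f 4 5 3
f 4 3 7
f 4 7 9
f 4 9 10
f 5 10 6
f 3 5 12
f 7 3 11
f 9 7 8
f 10 9 2
f 14 13 17
f 14 17 15
f 15 17 18
f 15 18 16
f 17 13 19
f 17 19 18
f 18 19 20
f 18 20 16
f 19 13 21
f 19 21 20
f 20 21 22
f 20 22 16
f 21 13 23
f 21 23 22
f 22 23 24
f 22 24 16
f 23 13 25
f 23 25 24
f 24 25 26
f 24 26 16
f 25 13 27
f 25 27 26
f 26 27 28
f 26 28 16
f 27 13 29
f 27 29 28
f 28 29 30
f 28 30 16
f 29 13 31
f 29 31 30
f 30 31 32
f 30 32 16
f 31 13 33
f 31 33 32
f 32 33 34
f 32 34 16
f 33 13 35
f 33 35 34
f 34 35 36
f 34 36 16
f 35 13 37
f 35 37 36
f 36 37 38
f 36 38 16
f 37 13 39
f 37 39 38
f 38 39 40
f 38 40 16
f 39 13 41
f 39 41 40
f 40 41 42
f 40 42 16
f 41 13 43
f 41 43 42
f 42 43 44
f 42 44 16
f 43 13 45
f 43 45 44
f 44 45 46
f 44 46 16
f 45 13 14
f 45 14 46
f 46 14 15
f 46 15 16

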